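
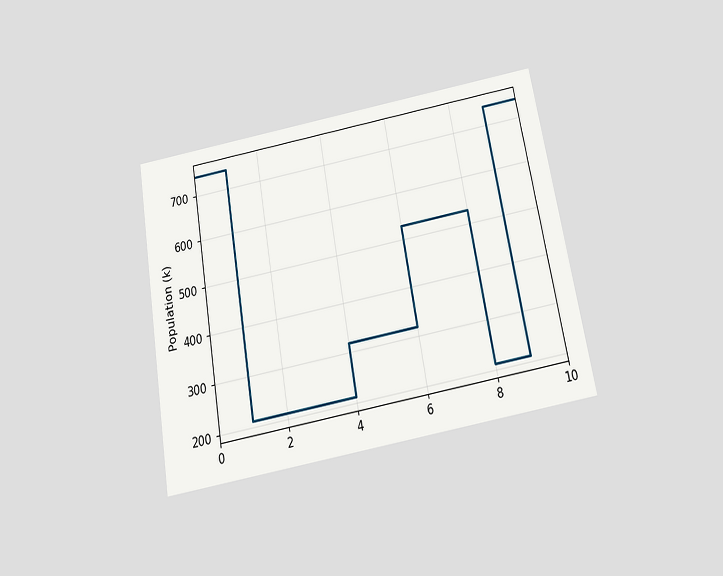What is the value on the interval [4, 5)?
318k

The chart is tilted about 10° counter-clockwise and viewed slightly from below. On [4, 5) the step sits at 318k.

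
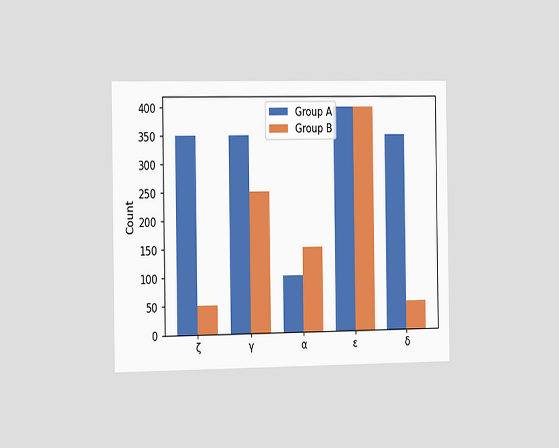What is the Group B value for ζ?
50

The chart is viewed slightly from the left. The Group B bar at ζ reaches 50 on the y-axis.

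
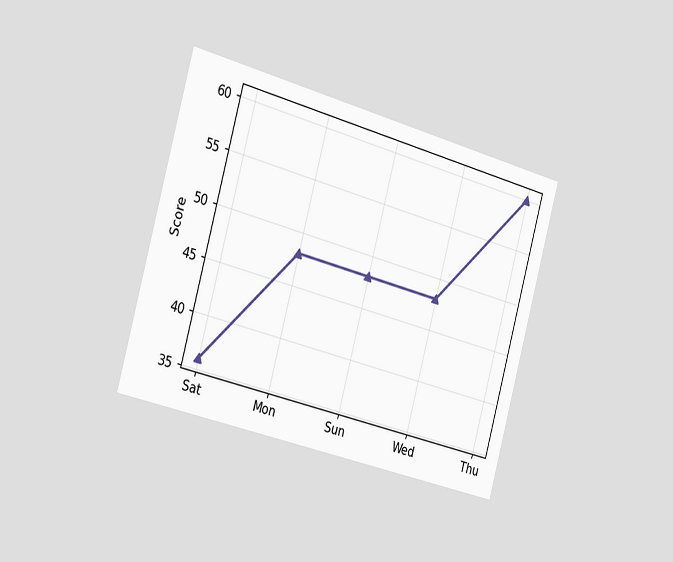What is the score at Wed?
48

The chart is tilted about 15° clockwise and viewed slightly from the left. At Wed, the line is at 48.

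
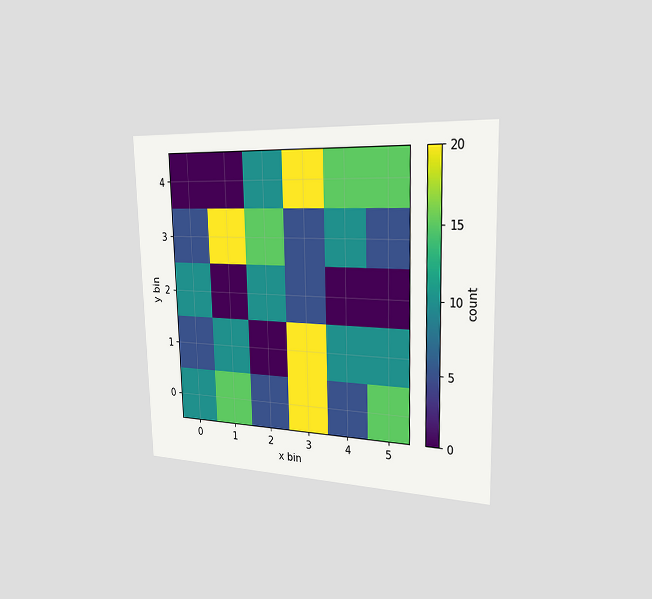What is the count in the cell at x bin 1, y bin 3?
The chart is viewed slightly from the right. Matching the cell (1, 3) against the colorbar gives 20.

20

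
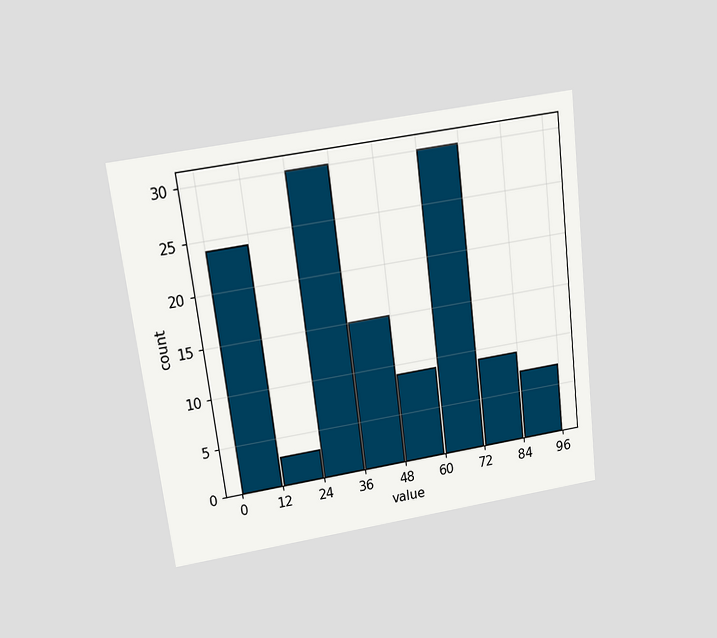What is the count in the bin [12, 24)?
The chart is tilted about 7° counter-clockwise and viewed slightly from above. The [12, 24) bin has height 3.

3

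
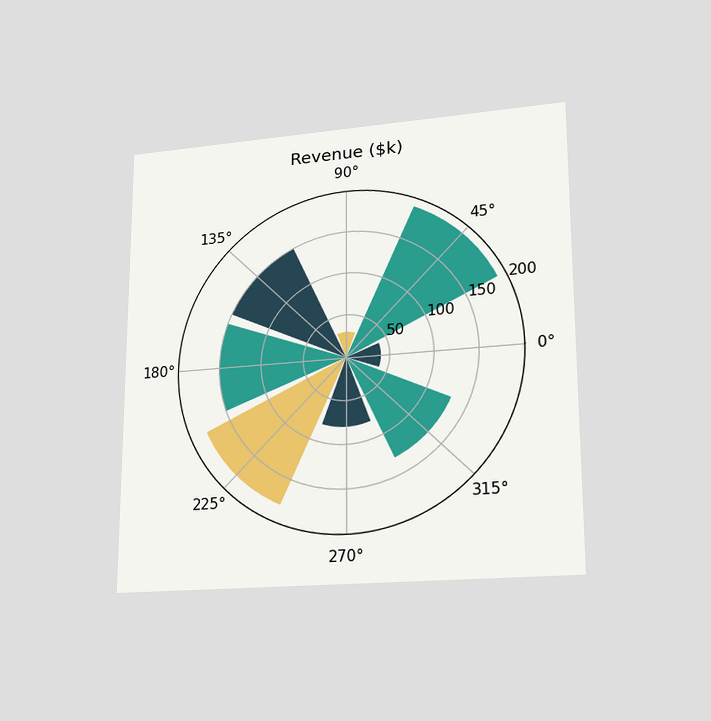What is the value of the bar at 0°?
The chart is viewed at a slight angle. The bar at 0° reaches $40k on the radial axis.

$40k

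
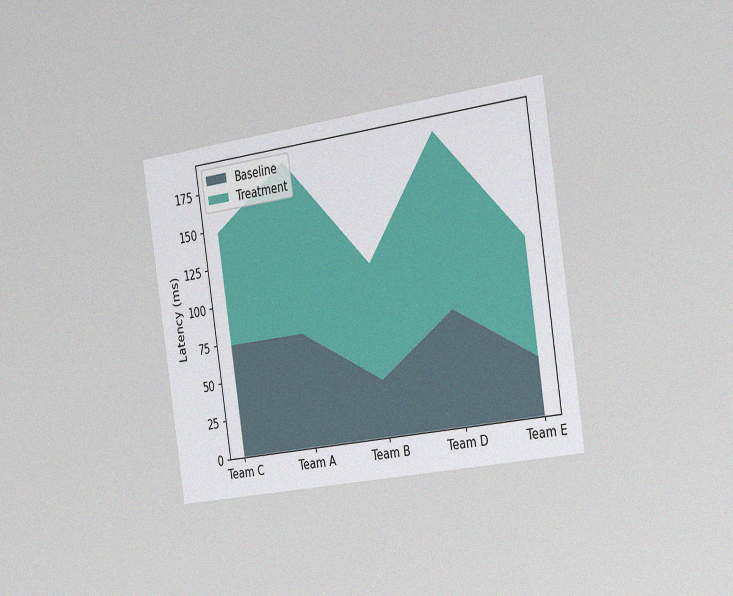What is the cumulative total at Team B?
111ms

The chart is tilted about 9° counter-clockwise and viewed slightly from the right, with some photo noise. The stacked total at Team B reaches 111ms.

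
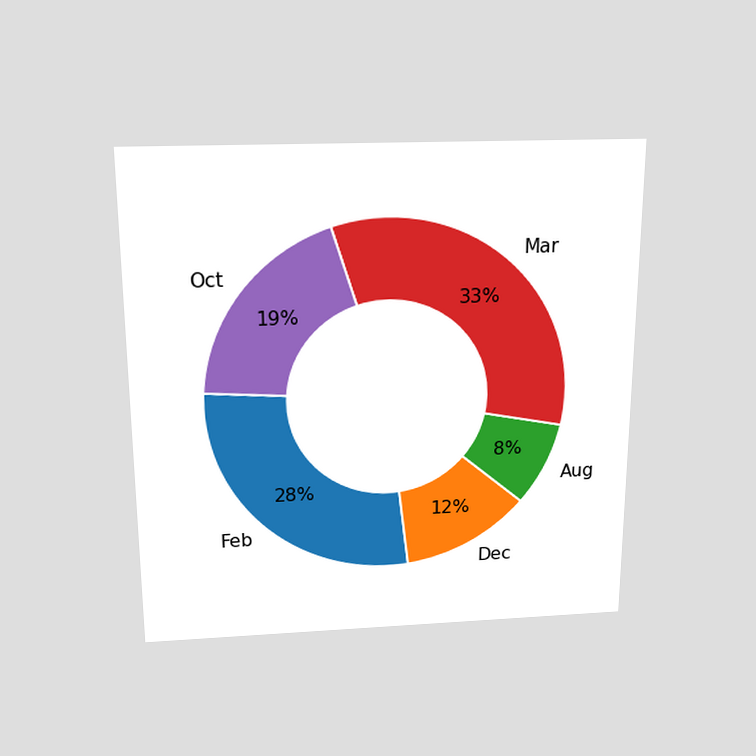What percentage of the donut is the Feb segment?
28%

The chart is viewed slightly from above. The Feb segment takes up 28% of the ring.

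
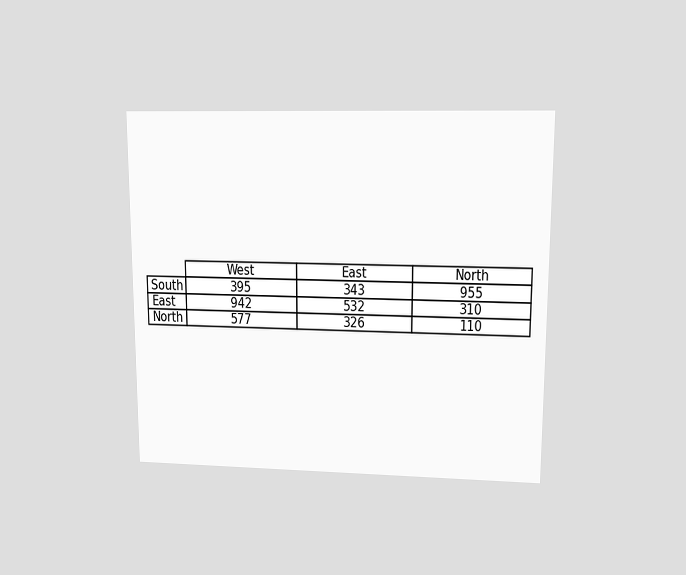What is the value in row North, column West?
577

The chart is viewed at a slight angle. The (North, West) cell reads 577.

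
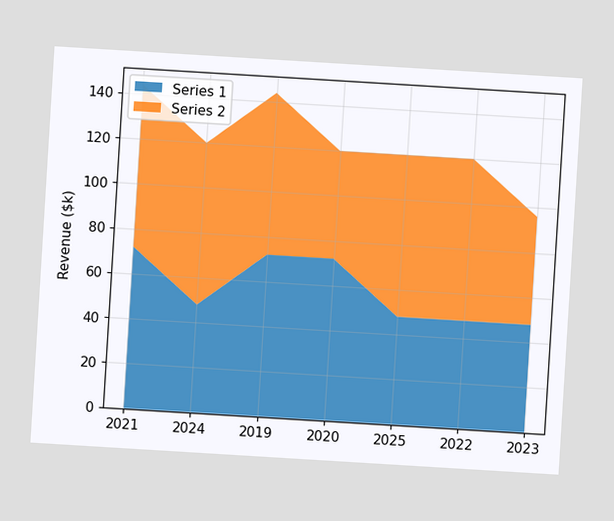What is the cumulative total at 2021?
$144k

The chart is tilted about 3° clockwise. The stacked total at 2021 reaches $144k.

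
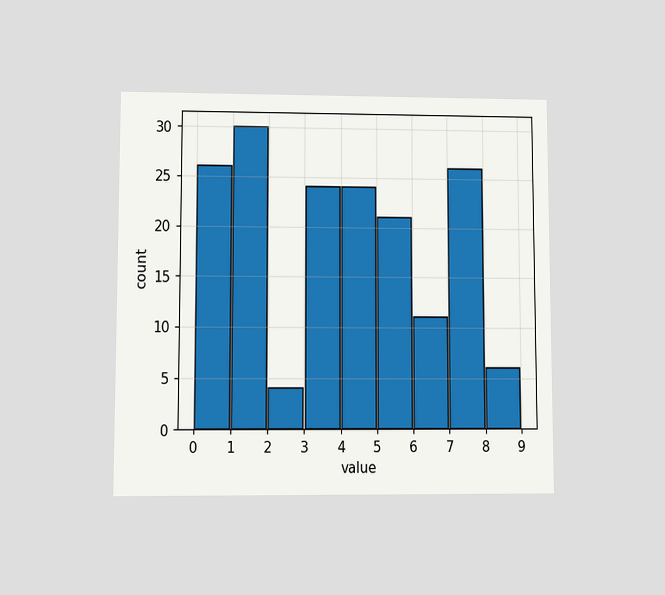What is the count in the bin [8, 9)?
The chart is viewed at a slight angle. The [8, 9) bin has height 6.

6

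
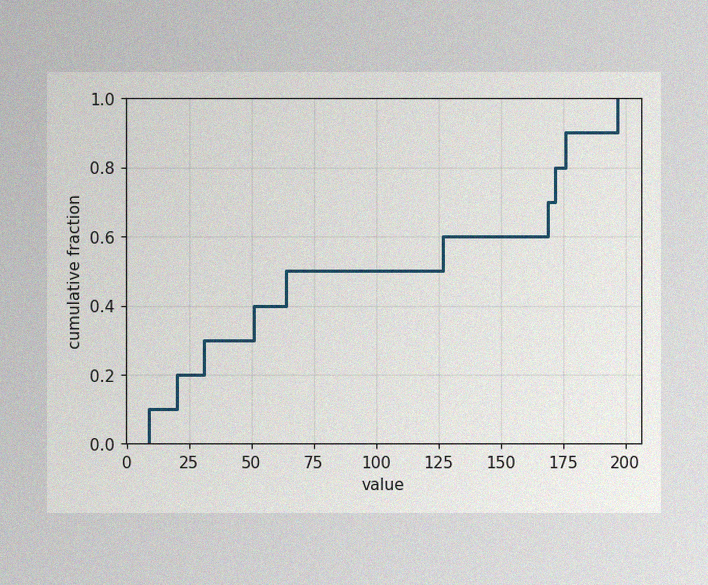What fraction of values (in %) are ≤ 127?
60%

The image has some photo noise and uneven lighting. At x=127 the ECDF step is at 60%.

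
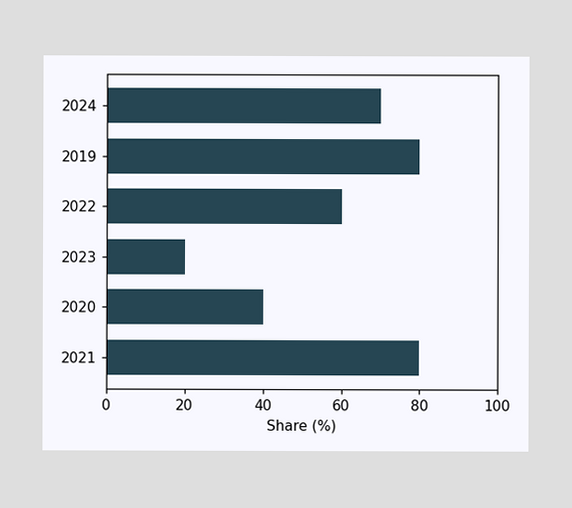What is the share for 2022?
Reading along the chart's x-axis, the 2022 bar reaches 60%.

60%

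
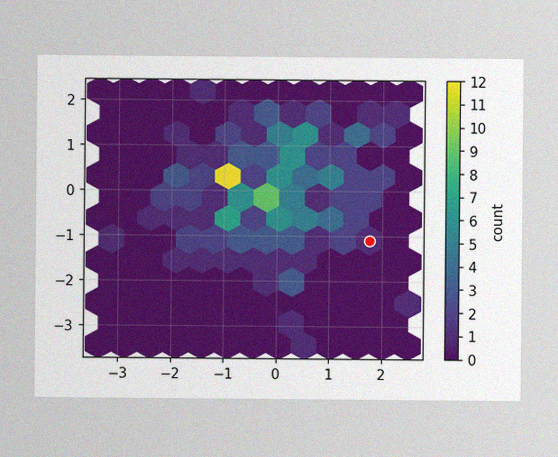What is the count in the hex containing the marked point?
The image has some photo noise and uneven lighting. The marked hex reads 1 on the colorbar.

1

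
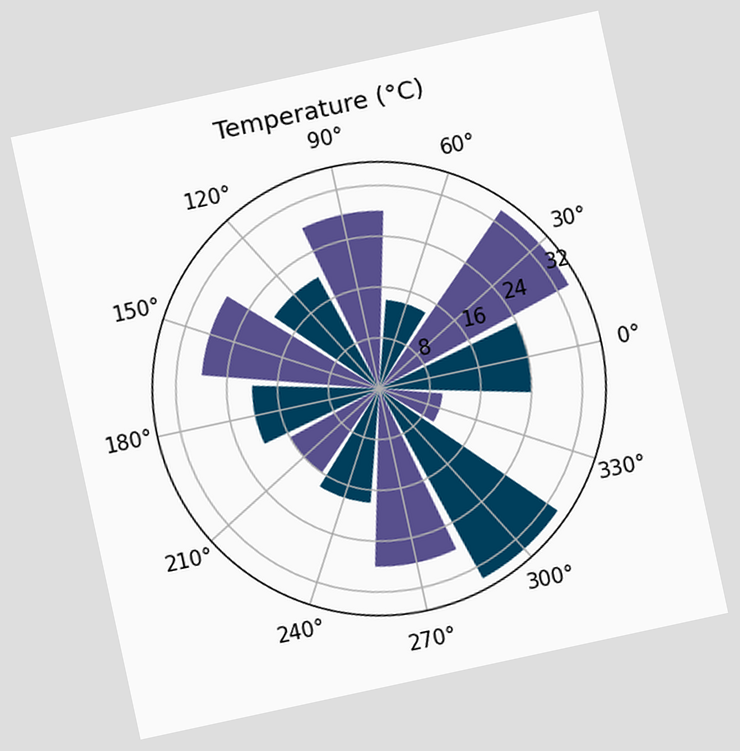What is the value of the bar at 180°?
20°C

The chart is tilted about 12° counter-clockwise. The bar at 180° reaches 20°C on the radial axis.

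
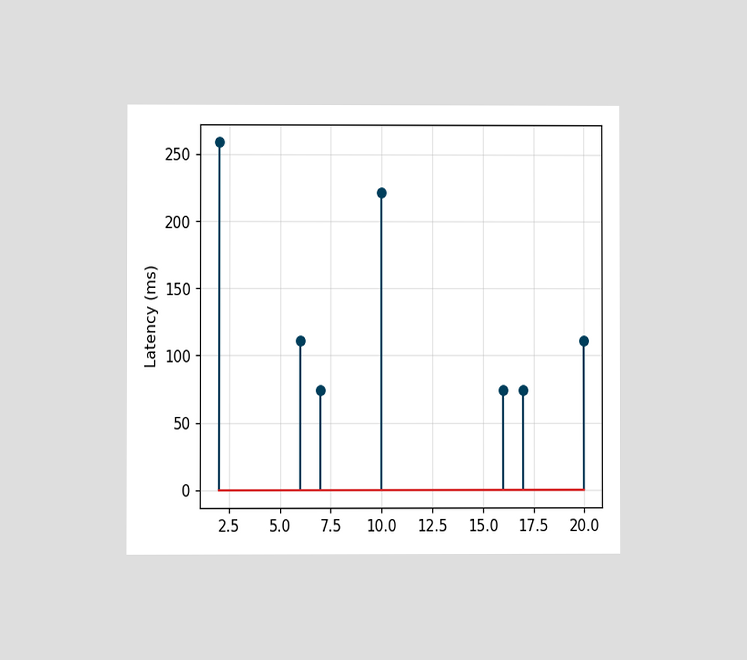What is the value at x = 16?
74ms

The chart is viewed at a slight angle. The stem at x=16 reaches 74ms.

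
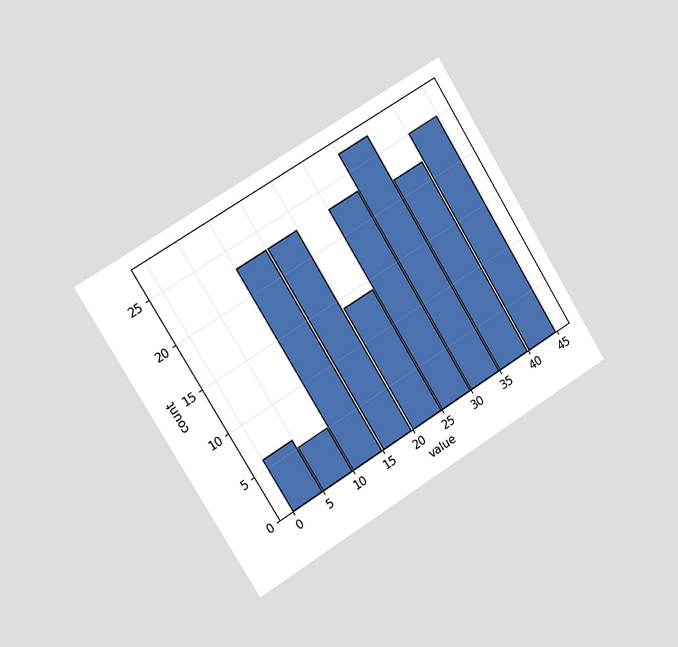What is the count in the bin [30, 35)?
27

The chart is tilted about 32° counter-clockwise and viewed slightly from the left. The [30, 35) bin has height 27.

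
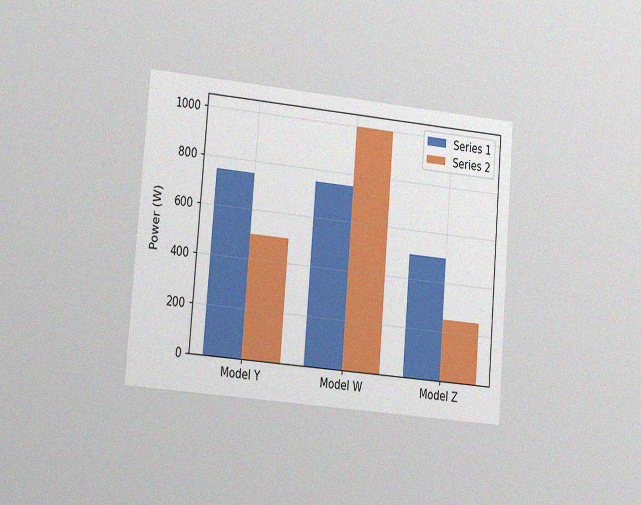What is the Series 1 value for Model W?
750W

The chart is tilted about 5° clockwise and viewed slightly from the left, with some photo noise. The Series 1 bar at Model W reaches 750W on the y-axis.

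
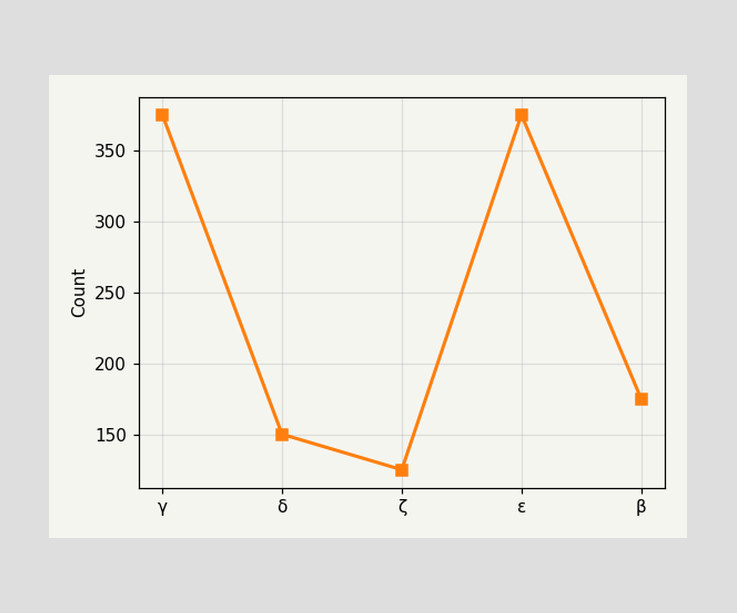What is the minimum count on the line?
125

The lowest point is at ζ, and reading across to the y-axis gives 125.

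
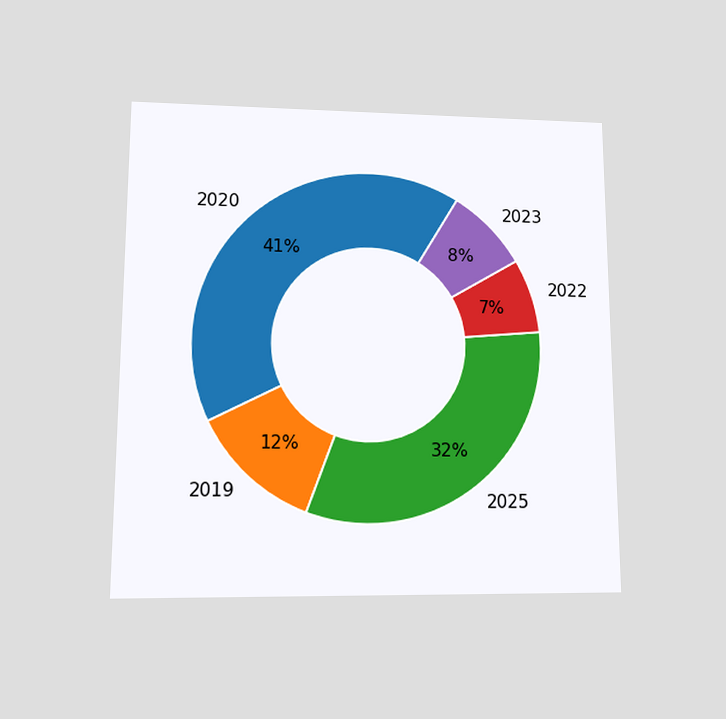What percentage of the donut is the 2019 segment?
12%

The chart is viewed at a slight angle. The 2019 segment takes up 12% of the ring.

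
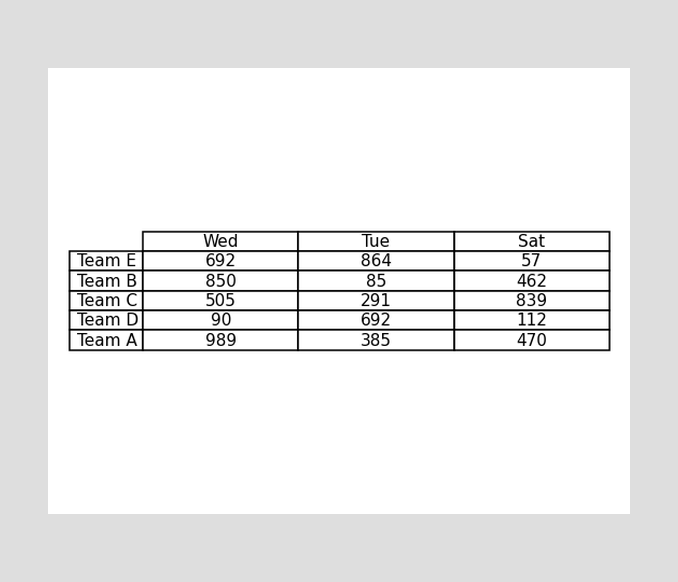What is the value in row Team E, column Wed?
The (Team E, Wed) cell reads 692.

692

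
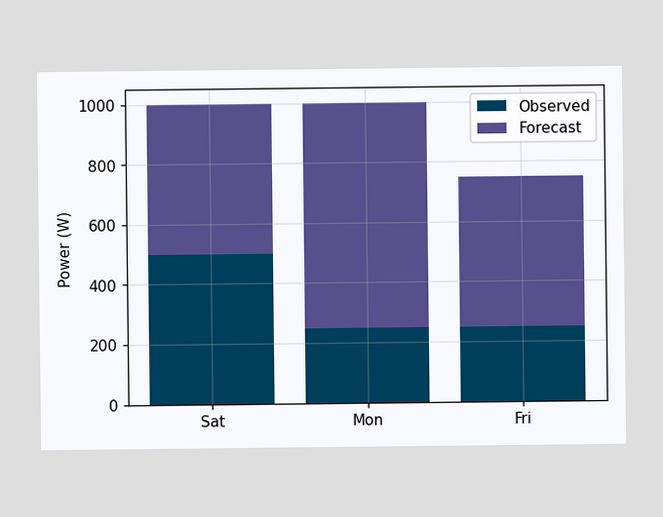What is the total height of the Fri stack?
The Fri stack's top reaches 750W on the y-axis.

750W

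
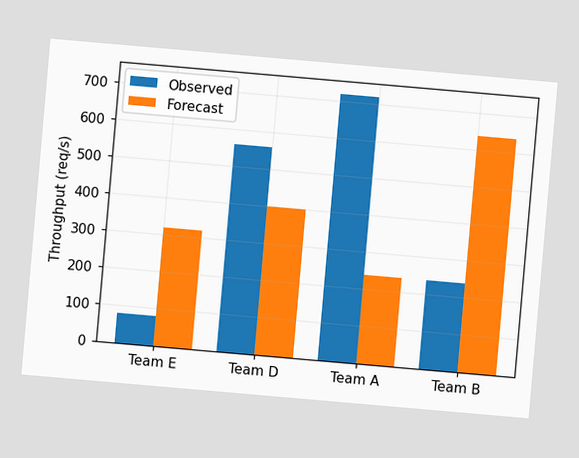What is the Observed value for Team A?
720req/s

The chart is tilted about 5° clockwise. The Observed bar at Team A reaches 720req/s on the y-axis.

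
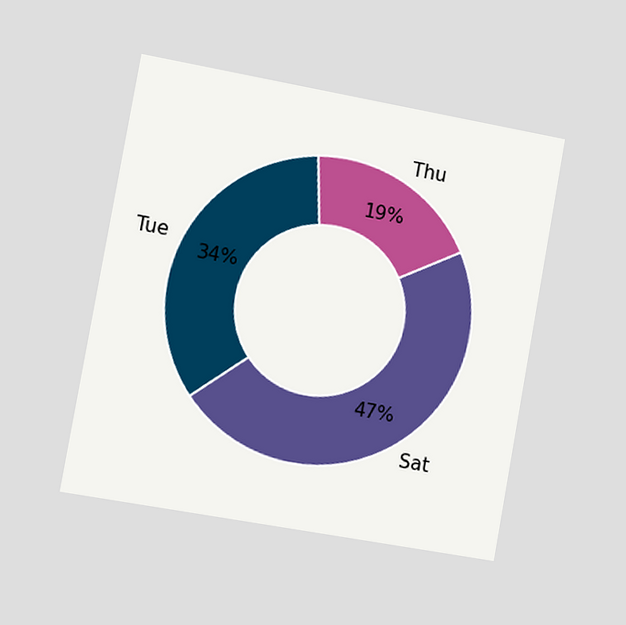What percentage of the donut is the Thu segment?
The chart is tilted about 10° clockwise and viewed at a slight angle. The Thu segment takes up 19% of the ring.

19%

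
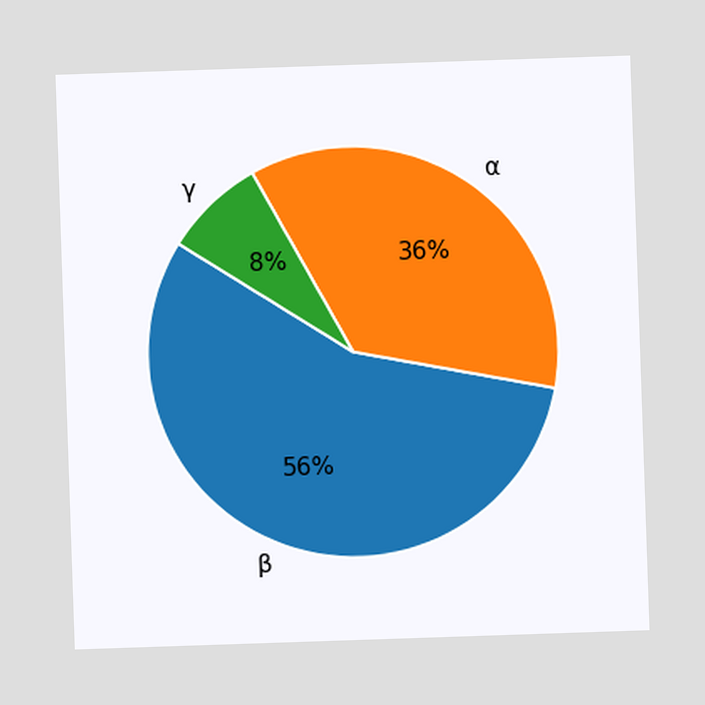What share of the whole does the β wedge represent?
The β slice takes up 56% of the pie.

56%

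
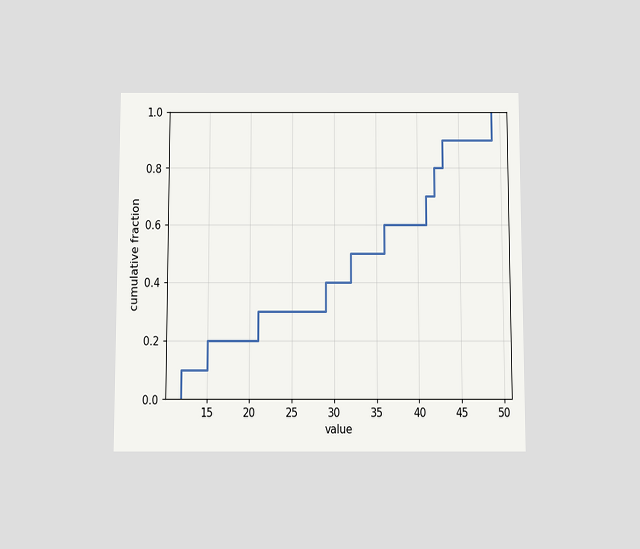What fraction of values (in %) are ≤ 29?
The chart is viewed slightly from below. At x=29 the ECDF step is at 40%.

40%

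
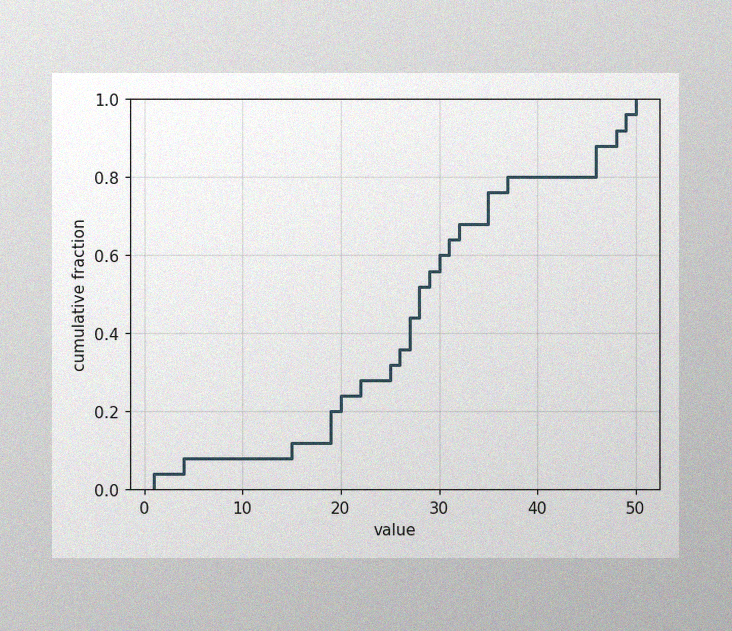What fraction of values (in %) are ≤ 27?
The image has some photo noise and uneven lighting. At x=27 the ECDF step is at 44%.

44%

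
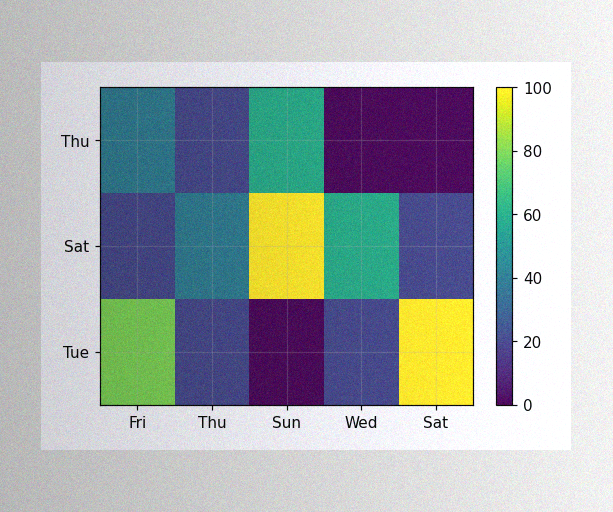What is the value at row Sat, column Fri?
20

The image has some photo noise and uneven lighting. Matching cell (Sat, Fri) against the colorbar gives 20.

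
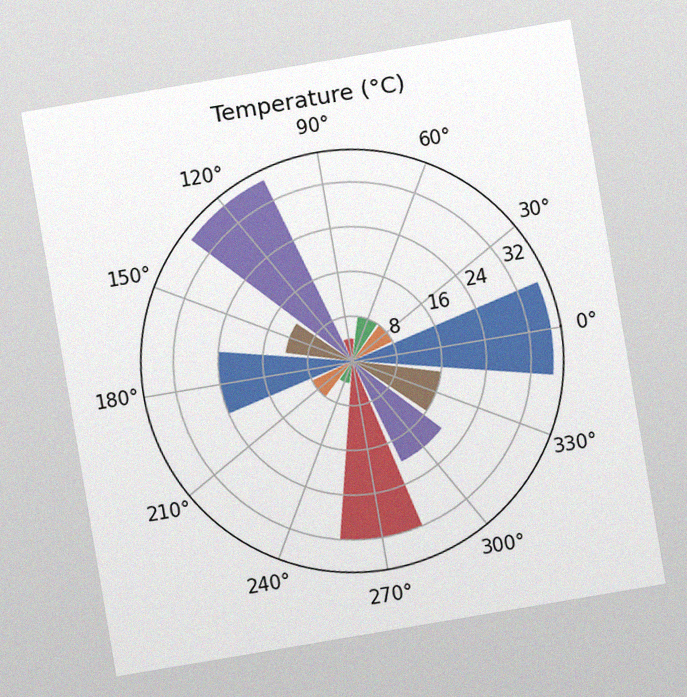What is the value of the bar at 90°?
The chart is tilted about 10° counter-clockwise, with some photo noise. The bar at 90° reaches 4°C on the radial axis.

4°C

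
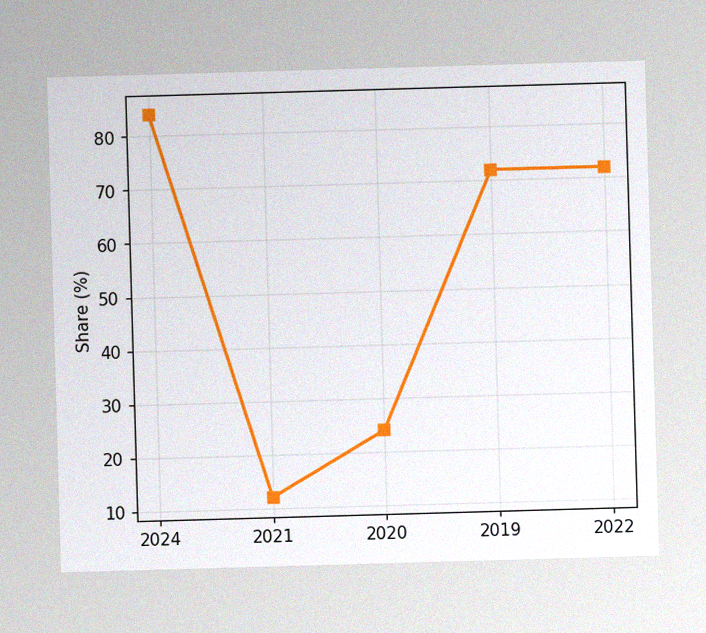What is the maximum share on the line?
The image has some photo noise and uneven lighting. The highest point is at 2024, and reading across to the y-axis gives 84%.

84%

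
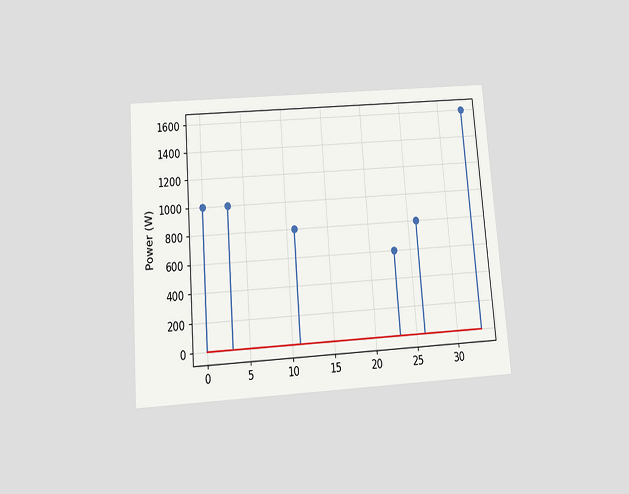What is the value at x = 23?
600W

The chart is tilted about 4° counter-clockwise and viewed slightly from below. The stem at x=23 reaches 600W.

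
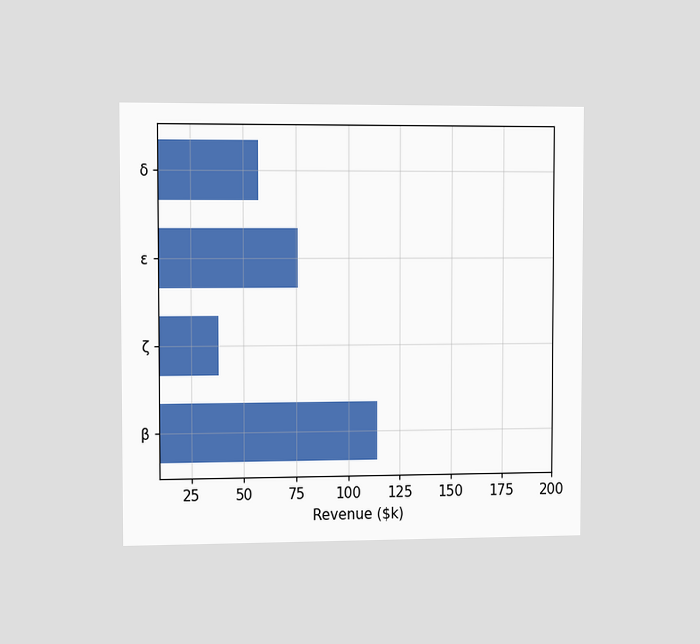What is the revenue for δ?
The chart is viewed slightly from the left. Reading along the chart's x-axis, the δ bar reaches $57k.

$57k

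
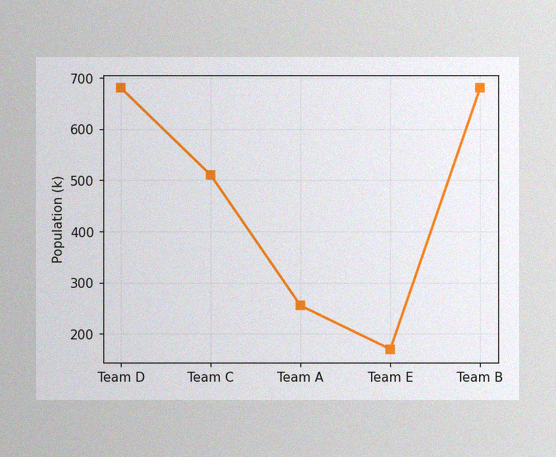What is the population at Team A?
255k

The image has some photo noise and uneven lighting. At Team A, the line is at 255k.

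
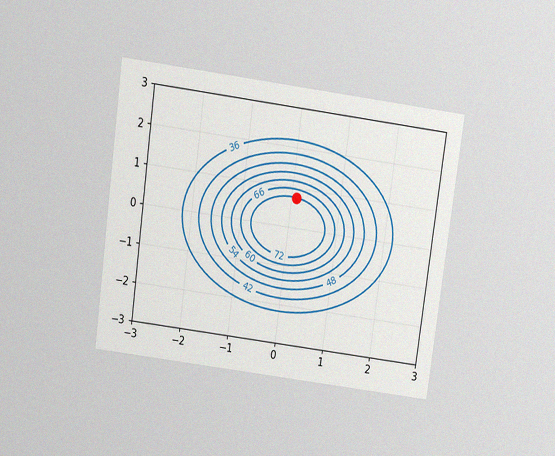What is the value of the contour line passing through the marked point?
The chart is tilted about 8° clockwise and viewed slightly from above, with some photo noise. The marked point sits on the contour labelled 72.

72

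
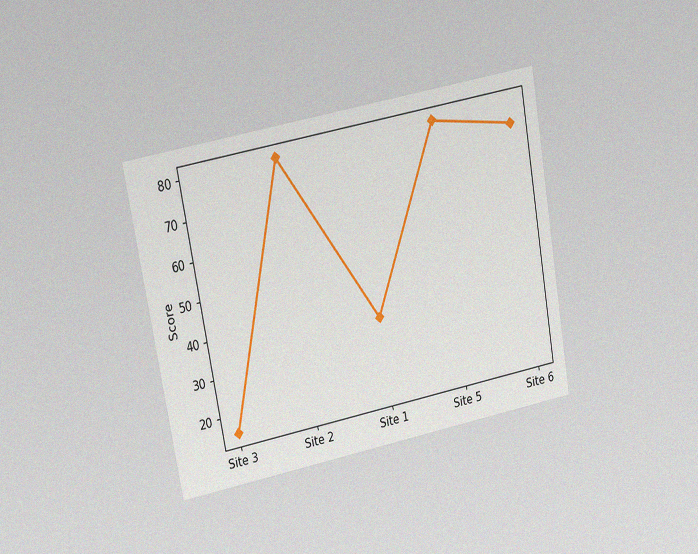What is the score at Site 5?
The chart is tilted about 10° counter-clockwise and viewed at a slight angle, with some photo noise. At Site 5, the line is at 80.

80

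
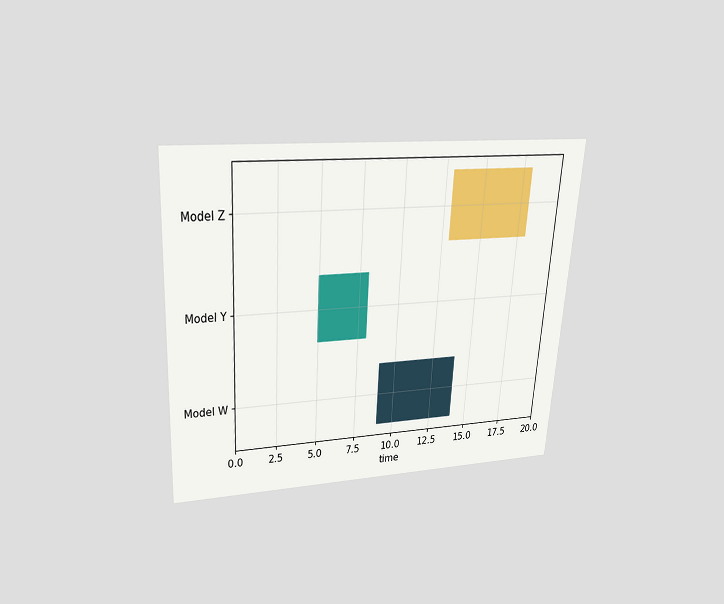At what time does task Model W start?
9

The chart is tilted about 3° clockwise and viewed slightly from above. The Model W bar begins at t=9.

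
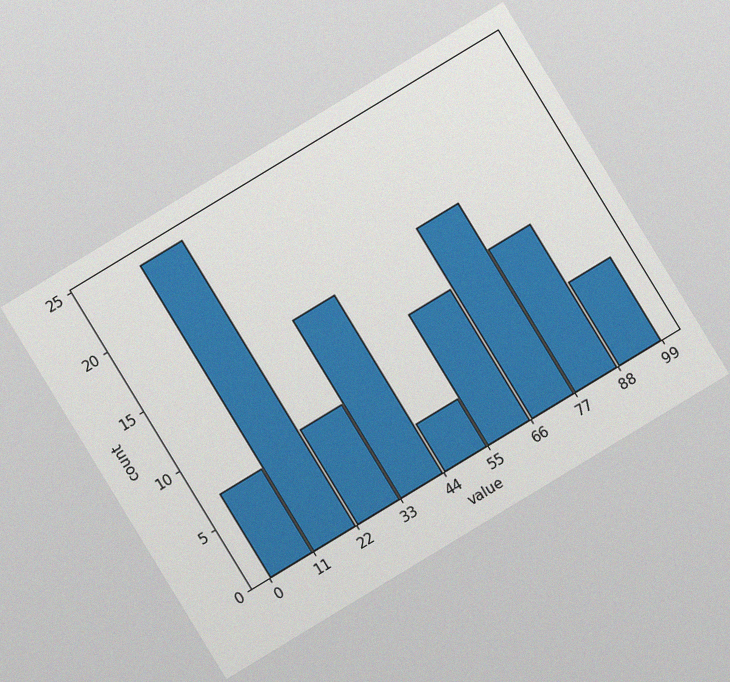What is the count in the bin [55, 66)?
The chart is tilted about 31° counter-clockwise, with some photo noise. The [55, 66) bin has height 11.

11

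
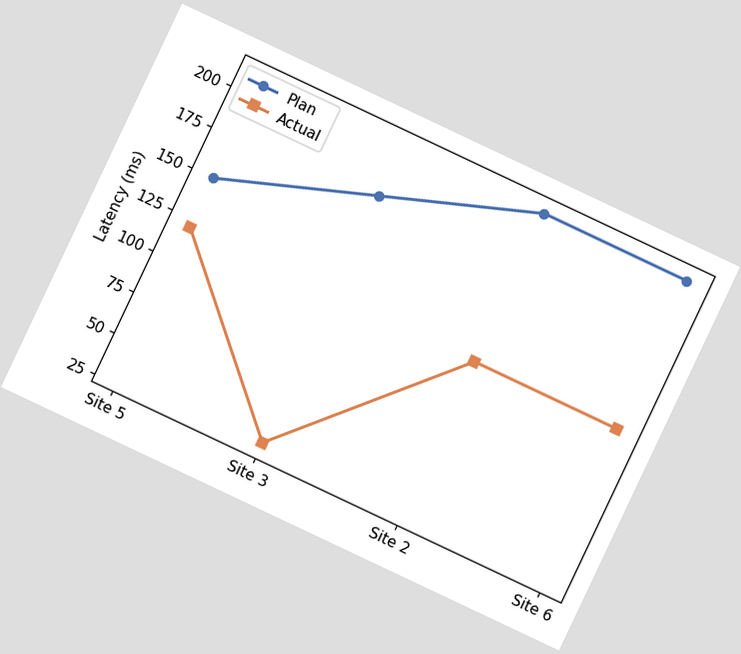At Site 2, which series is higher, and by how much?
Plan, by 90ms

The chart is tilted about 25° clockwise. At Site 2, Plan sits above the other line by 90ms.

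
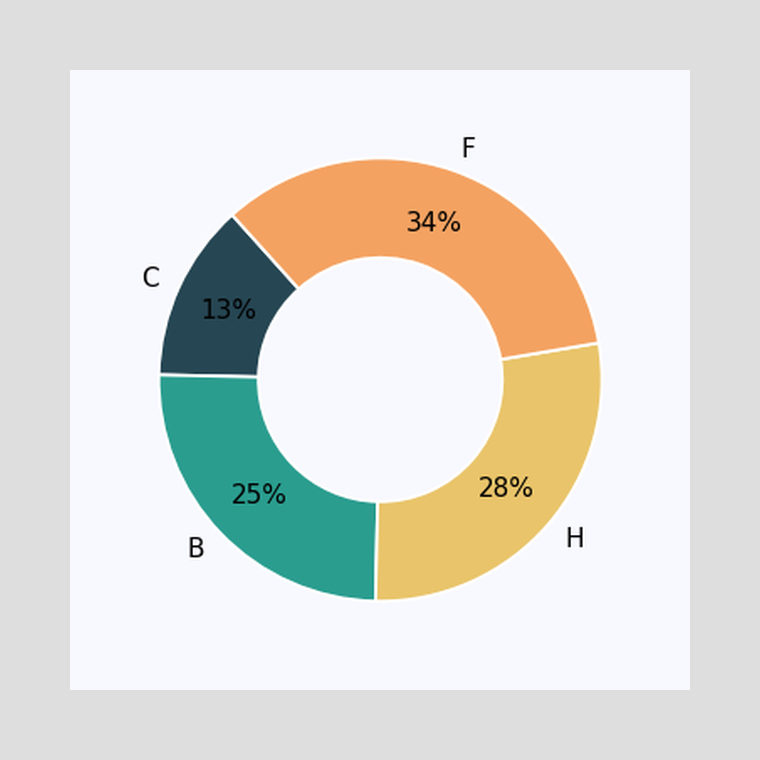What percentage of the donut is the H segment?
The H segment takes up 28% of the ring.

28%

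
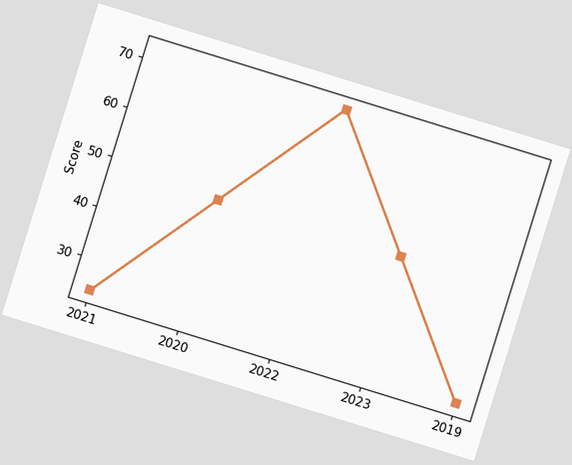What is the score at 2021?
The chart is tilted about 17° clockwise. At 2021, the line is at 24.

24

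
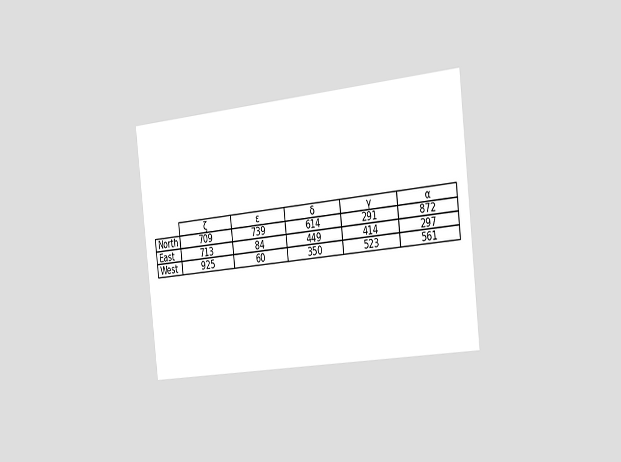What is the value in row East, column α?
297

The chart is tilted about 6° counter-clockwise and viewed slightly from the right. The (East, α) cell reads 297.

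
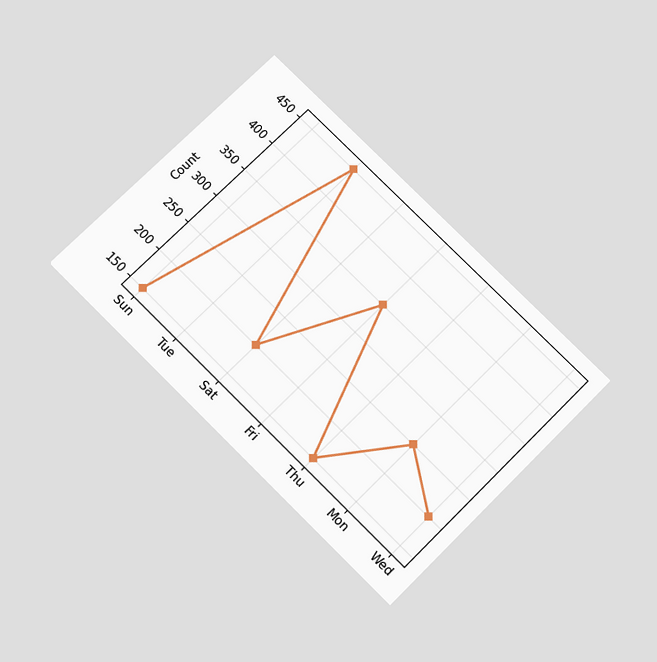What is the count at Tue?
The chart is tilted about 45° clockwise and viewed slightly from below. At Tue, the line is at 450.

450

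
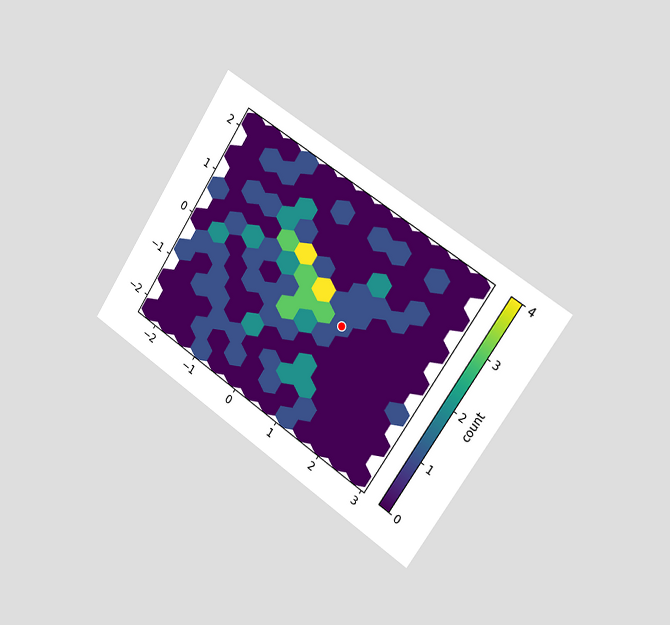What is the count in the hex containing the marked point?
The chart is tilted about 33° clockwise and viewed slightly from the right. The marked hex reads 1 on the colorbar.

1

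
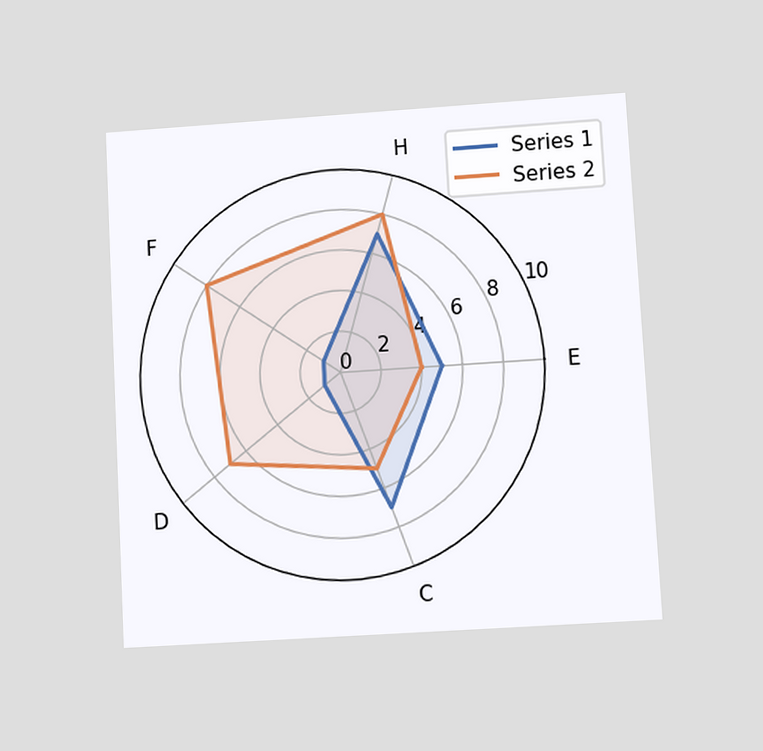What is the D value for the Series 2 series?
7

The chart is tilted about 3° counter-clockwise and viewed at a slight angle. On the D axis, Series 2 reaches 7.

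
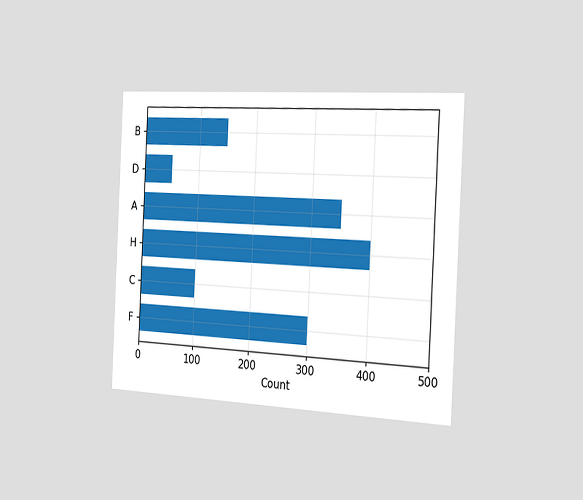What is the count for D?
The chart is tilted about 3° clockwise and viewed slightly from the right. Reading along the chart's x-axis, the D bar reaches 50.

50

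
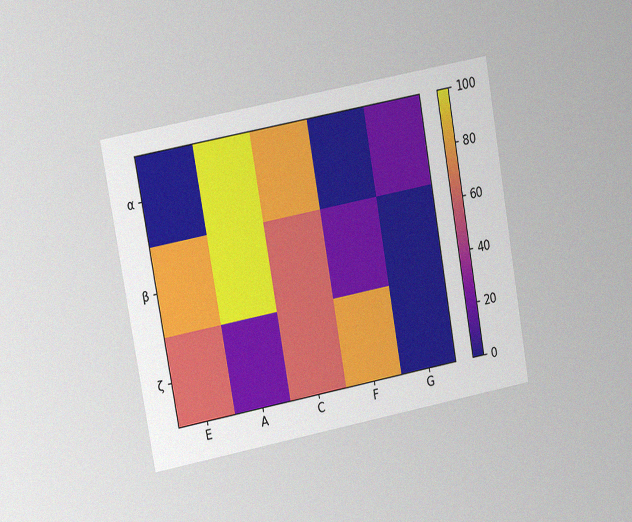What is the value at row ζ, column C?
The chart is tilted about 10° counter-clockwise and viewed at a slight angle, with some photo noise. Matching cell (ζ, C) against the colorbar gives 60.

60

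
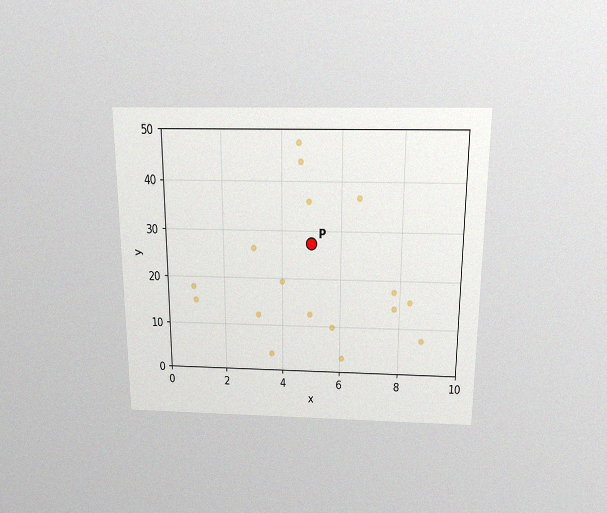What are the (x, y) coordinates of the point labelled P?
(5, 27.5)

The chart is viewed slightly from above, with some photo noise. Following the gridlines from P to each axis, P sits at (5, 27.5).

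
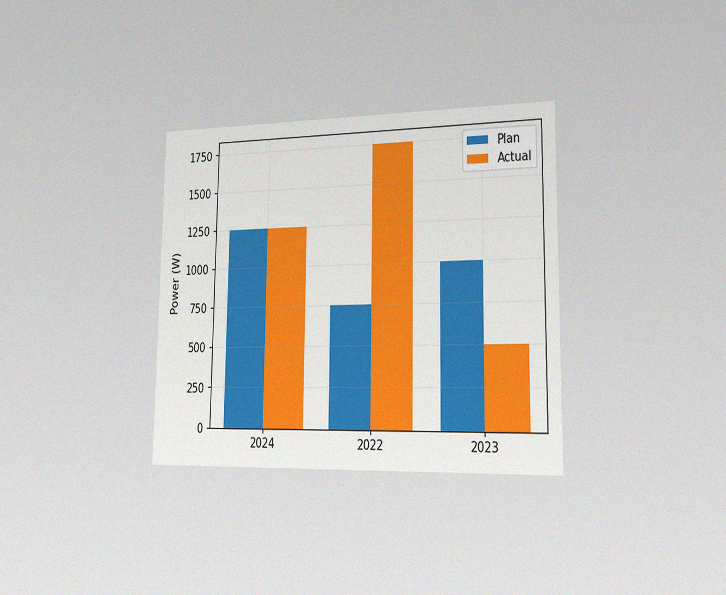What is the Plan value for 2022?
750W

The chart is viewed slightly from the right, with some photo noise. The Plan bar at 2022 reaches 750W on the y-axis.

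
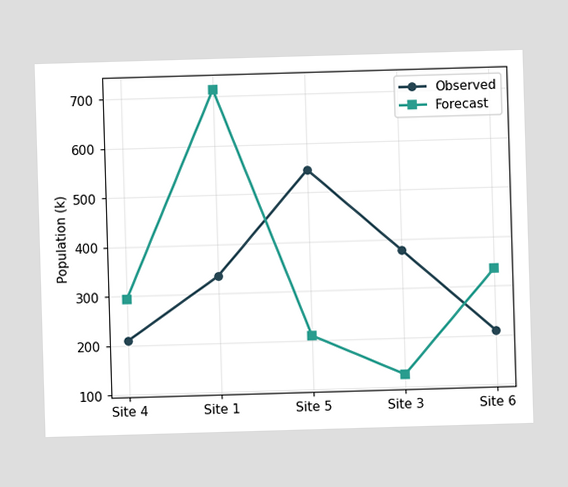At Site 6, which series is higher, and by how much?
Forecast, by 126k

At Site 6, Forecast sits above the other line by 126k.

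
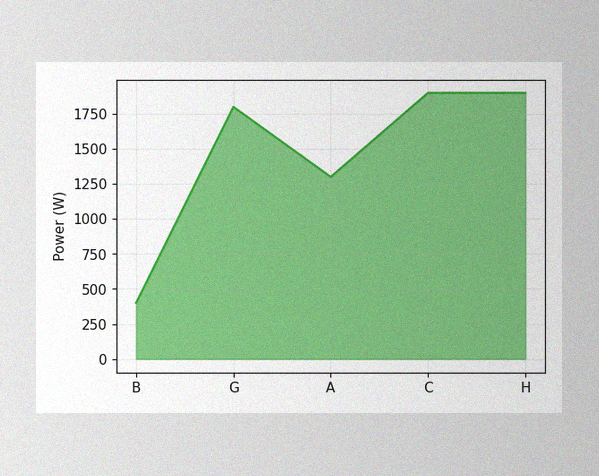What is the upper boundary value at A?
1300W

The image has some photo noise and uneven lighting. At A the upper boundary is at 1300W.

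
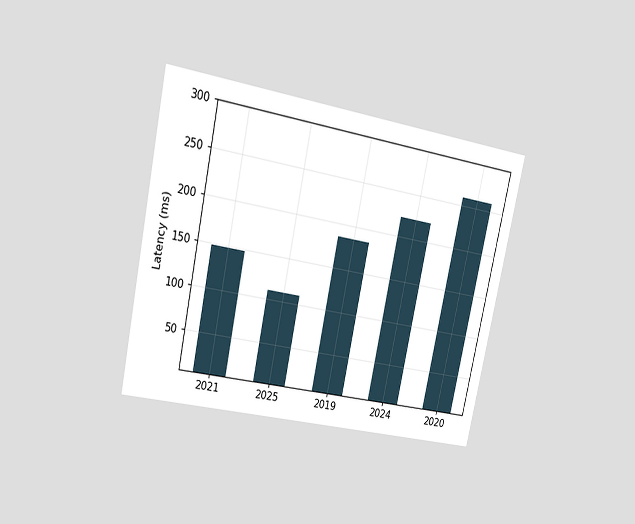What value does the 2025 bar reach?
111ms

The chart is tilted about 12° clockwise and viewed at a slight angle. Reading along the chart's y-axis, the 2025 bar reaches 111ms.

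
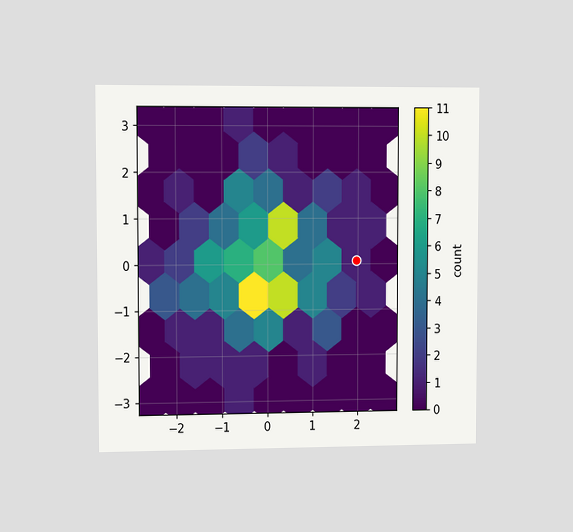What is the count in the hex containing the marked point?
1

The chart is viewed slightly from the left. The marked hex reads 1 on the colorbar.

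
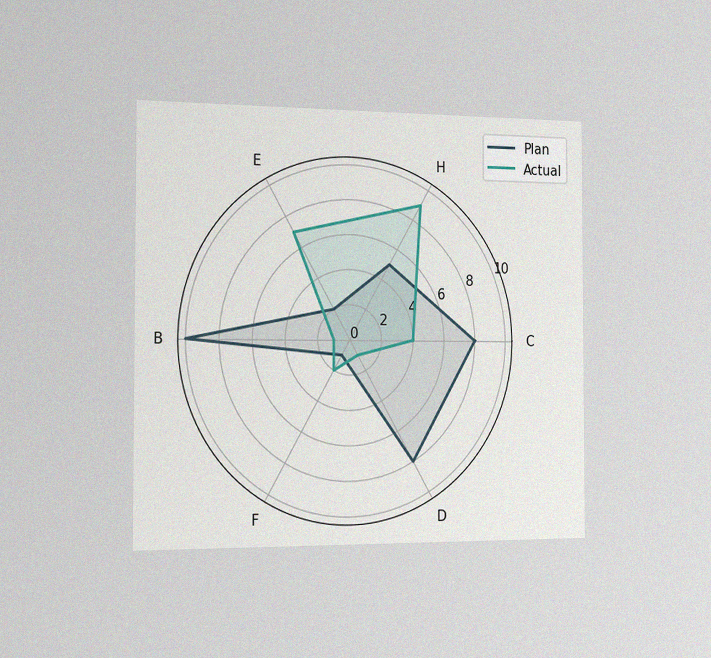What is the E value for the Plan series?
2

The chart is viewed slightly from the left, with some photo noise. On the E axis, Plan reaches 2.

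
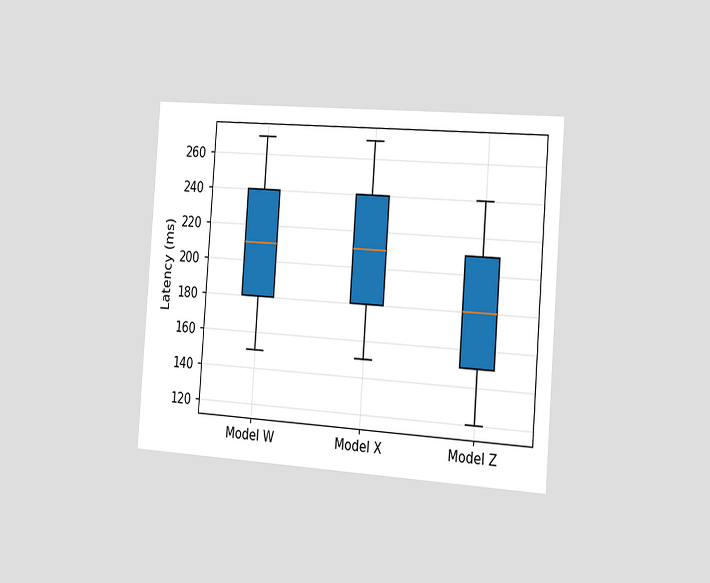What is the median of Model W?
The chart is tilted about 4° clockwise and viewed slightly from the right. The median line in the Model W box sits at 210ms.

210ms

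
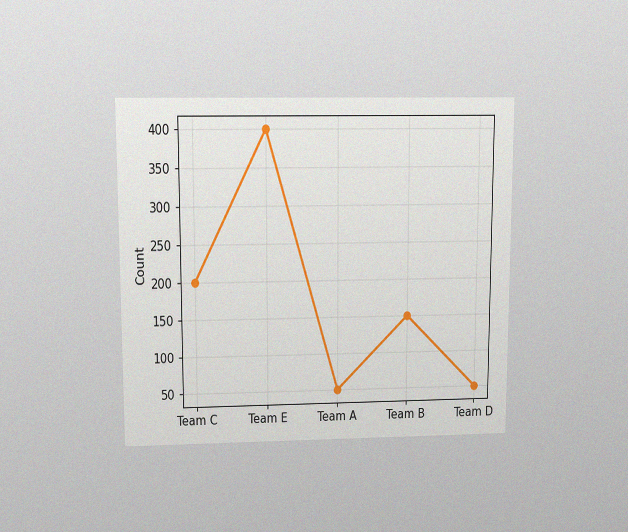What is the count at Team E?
The chart is viewed slightly from above, with some photo noise. At Team E, the line is at 400.

400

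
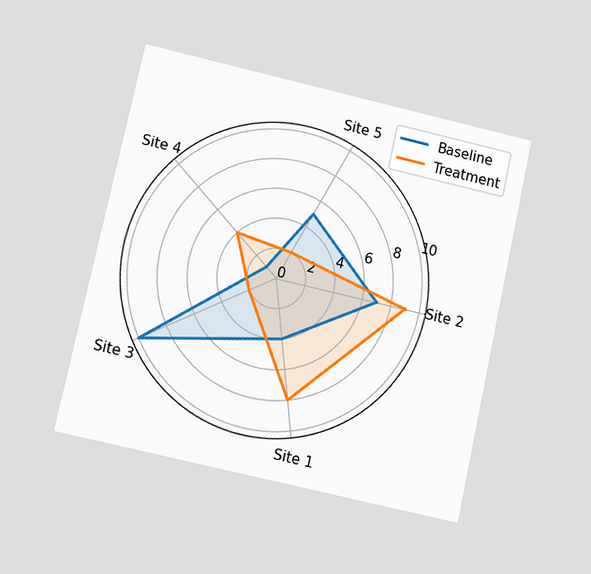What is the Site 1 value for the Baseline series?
The chart is tilted about 12° clockwise and viewed at a slight angle. On the Site 1 axis, Baseline reaches 4.

4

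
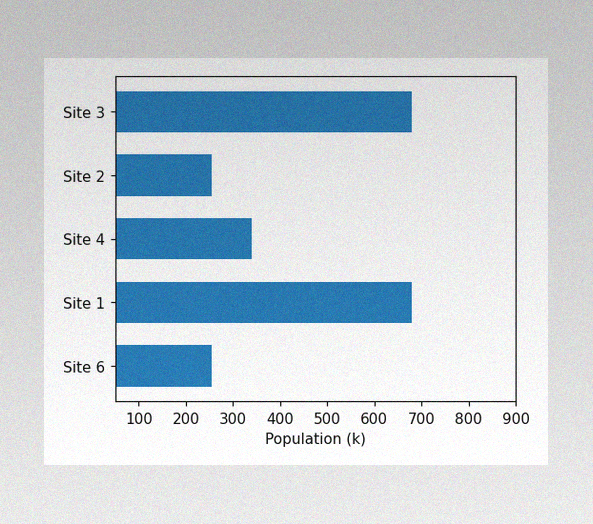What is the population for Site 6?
The image has some photo noise and uneven lighting. Reading along the chart's x-axis, the Site 6 bar reaches 255k.

255k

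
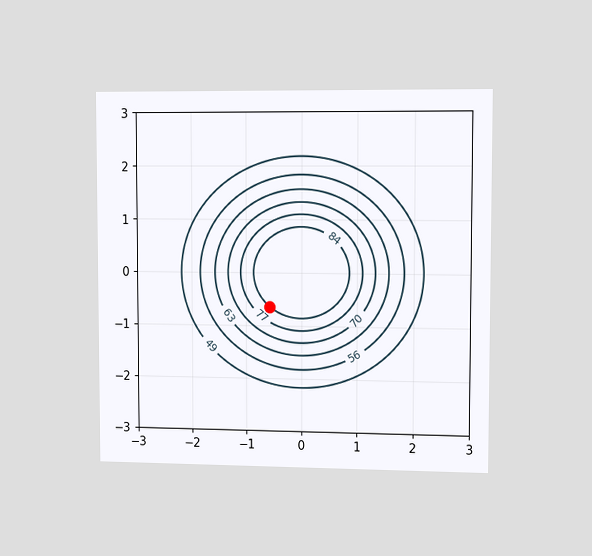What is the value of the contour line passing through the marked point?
The chart is viewed slightly from the right. The marked point sits on the contour labelled 84.

84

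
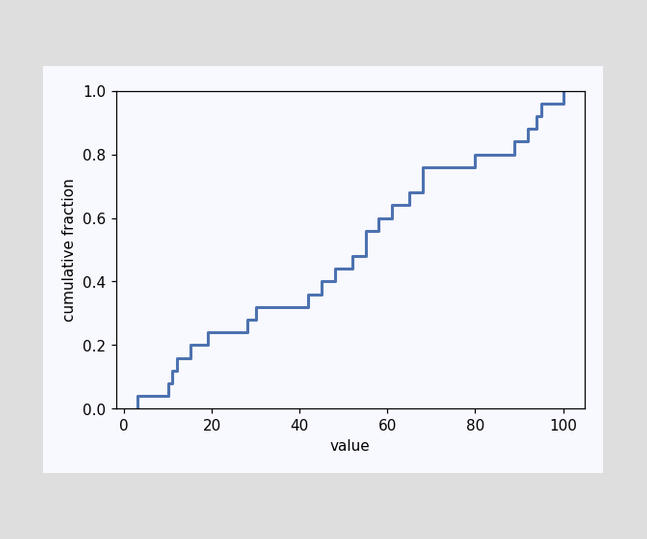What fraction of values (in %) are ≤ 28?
28%

At x=28 the ECDF step is at 28%.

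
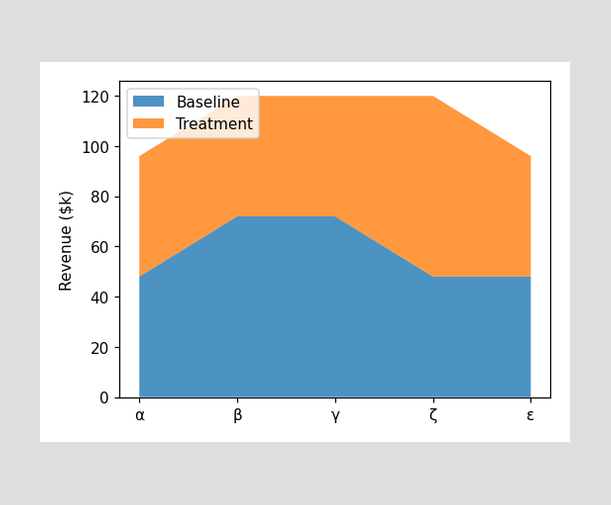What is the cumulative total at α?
$96k

The stacked total at α reaches $96k.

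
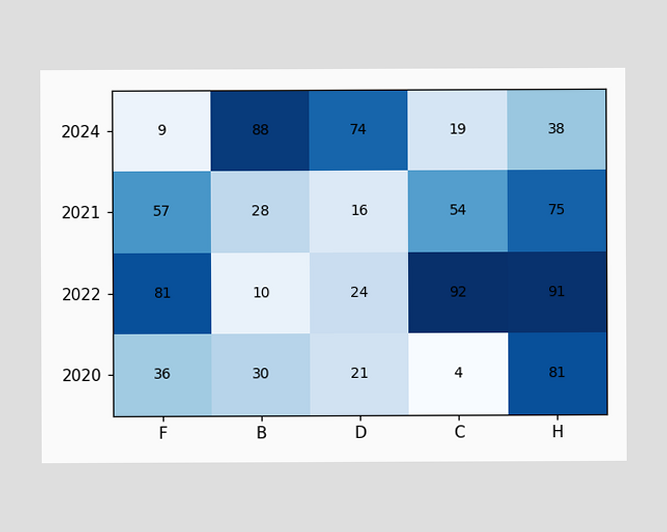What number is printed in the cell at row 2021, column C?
54

The (2021, C) cell reads 54.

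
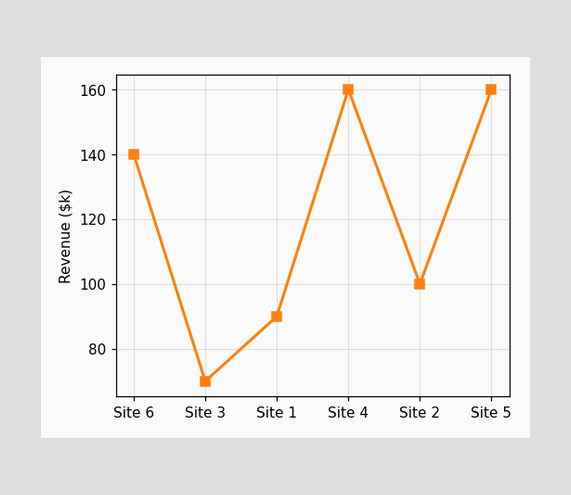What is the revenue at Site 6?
$140k

At Site 6, the line is at $140k.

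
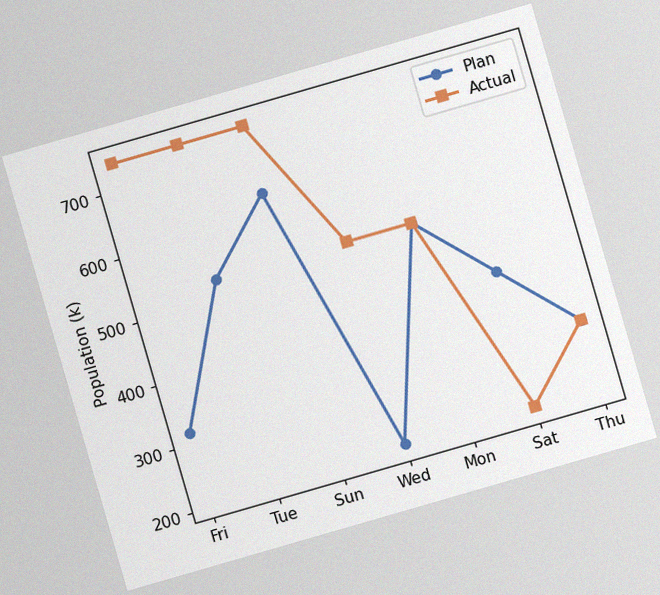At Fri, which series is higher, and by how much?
The chart is tilted about 16° counter-clockwise, with some photo noise. At Fri, Actual sits above the other line by 424k.

Actual, by 424k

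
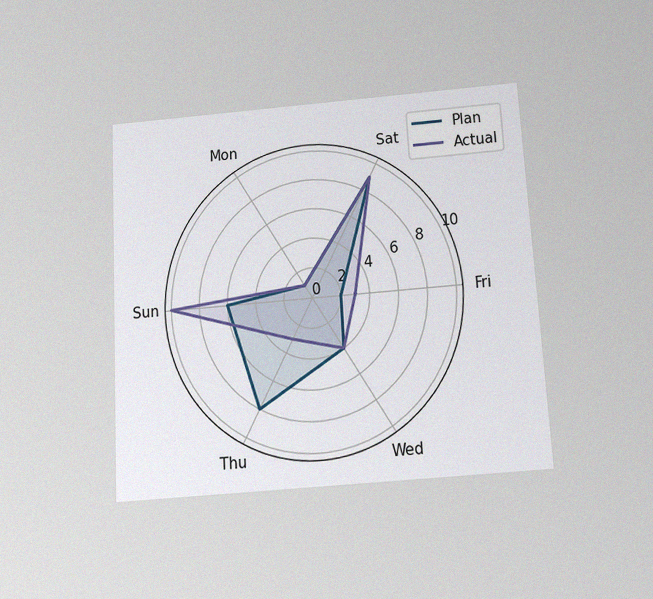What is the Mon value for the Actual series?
The chart is tilted about 3° counter-clockwise and viewed slightly from below, with some photo noise. On the Mon axis, Actual reaches 1.

1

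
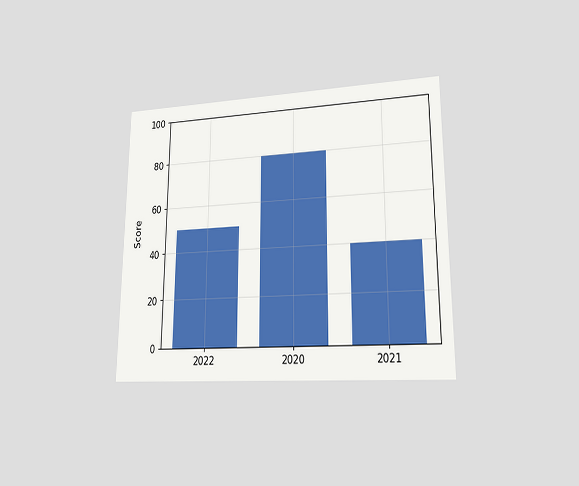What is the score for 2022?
The chart is viewed at a slight angle. Reading along the chart's y-axis, the 2022 bar reaches 50.

50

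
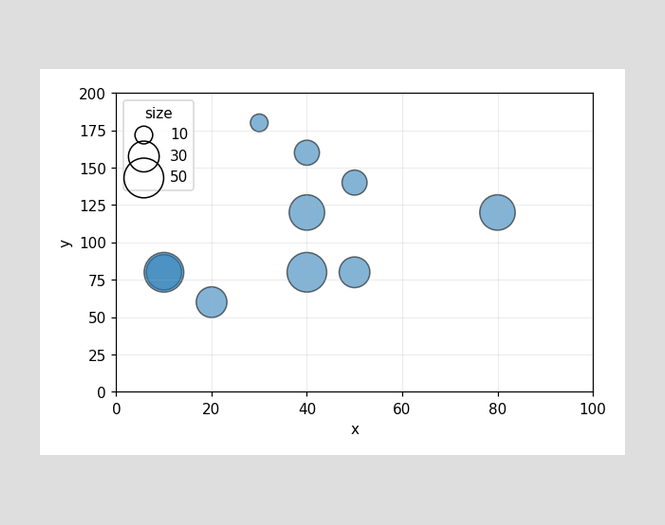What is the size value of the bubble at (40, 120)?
40

Matching the bubble at (40, 120) against the size legend gives 40.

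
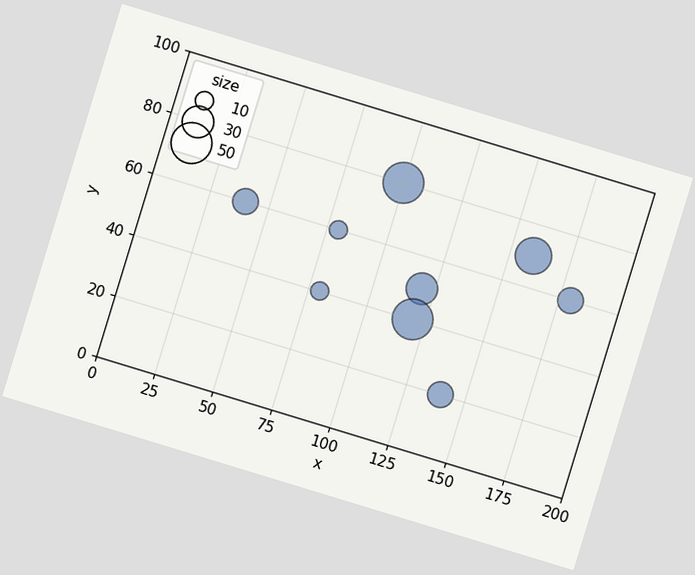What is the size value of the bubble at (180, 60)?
The chart is tilted about 17° clockwise. Matching the bubble at (180, 60) against the size legend gives 20.

20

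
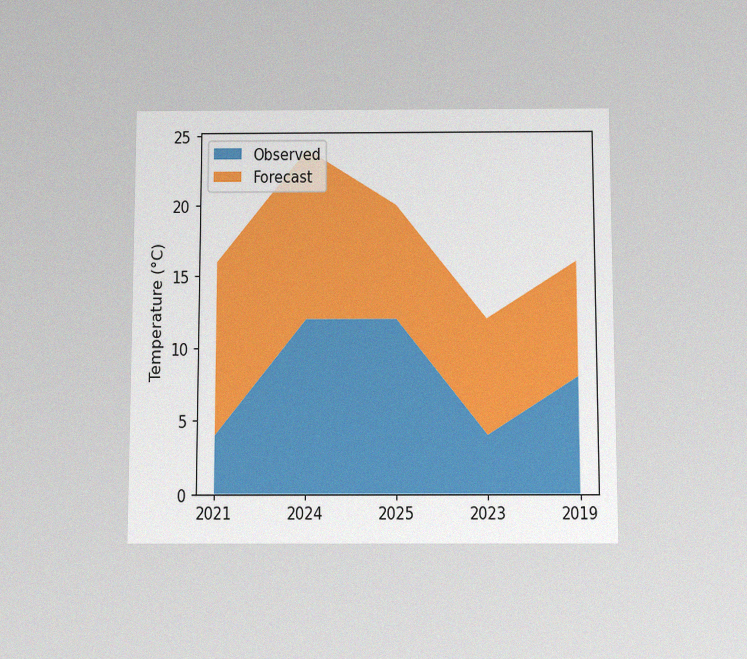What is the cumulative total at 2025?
The chart is viewed slightly from below, with some photo noise. The stacked total at 2025 reaches 20°C.

20°C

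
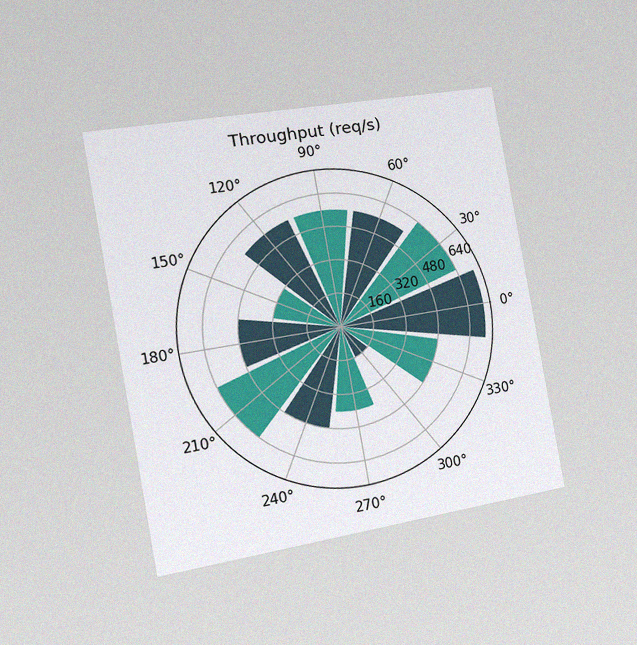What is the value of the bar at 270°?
400req/s

The chart is tilted about 10° counter-clockwise and viewed slightly from the left, with some photo noise. The bar at 270° reaches 400req/s on the radial axis.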